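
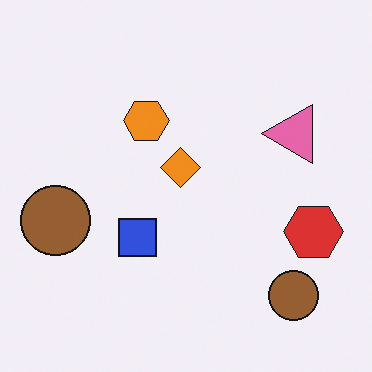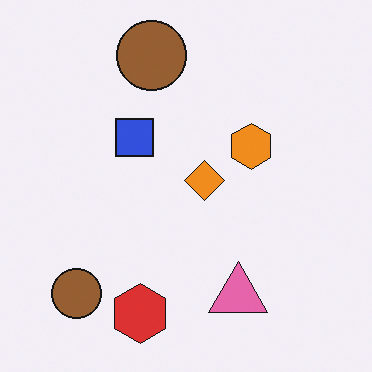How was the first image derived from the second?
Rotated 90° counter-clockwise.

The red hexagon sits in the bottom of the second image and the right of the first — consistent with a whole-image 90° counter-clockwise rotation.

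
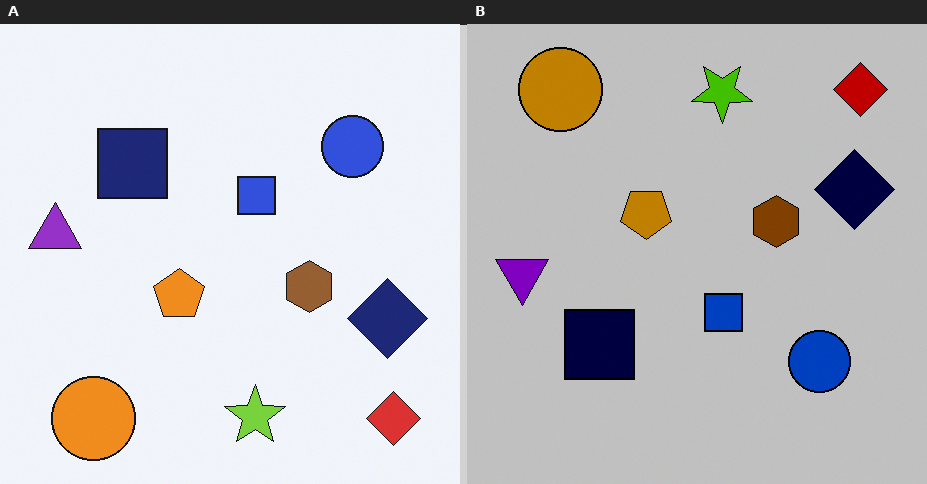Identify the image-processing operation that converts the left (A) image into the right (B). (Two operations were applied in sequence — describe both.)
Aggressively posterized, then flipped vertically (top ↔ bottom).

Each flat color has snapped to a coarser quantized level — most visibly, the near-white background has dropped to a flat grey. The orange circle is in the bottom-left of the left (A) image and the top-left of the right (B) — shapes on opposite sides of the horizontal midline have swapped in a mirror flip.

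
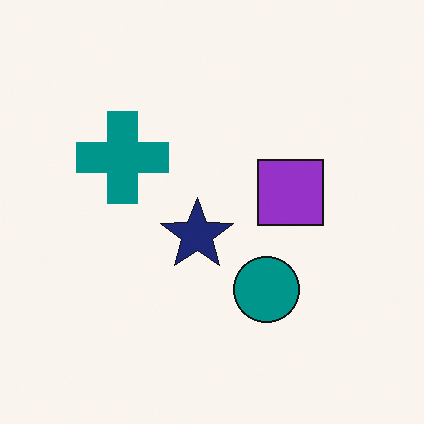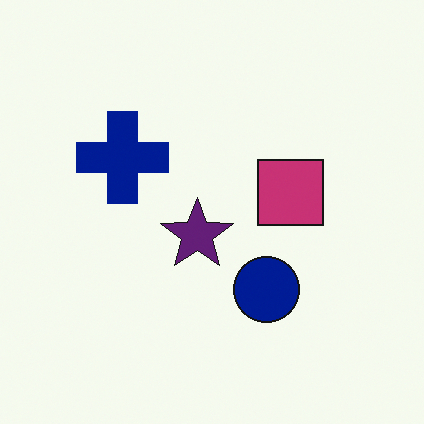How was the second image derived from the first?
This is the original image hue-shifted by a small amount.

Every shape's color has rotated by the same amount around the hue wheel — a uniform hue shift.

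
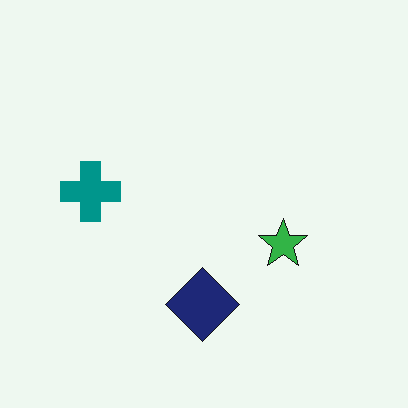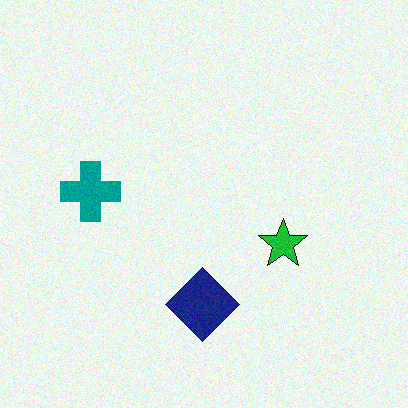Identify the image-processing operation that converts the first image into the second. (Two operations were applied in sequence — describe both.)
This is the original image degraded with a light layer of grain, then slightly oversaturated.

Random speckle covers the whole image, including the flat background. All colors are more vivid — a global saturation change.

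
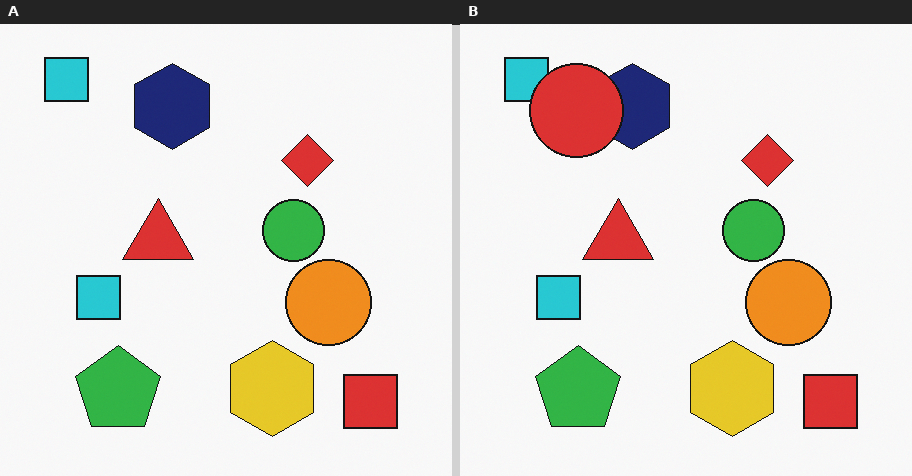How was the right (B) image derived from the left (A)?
Overlaid with an additional red circle.

A red circle appears in the right (B) image that is absent from the left (A).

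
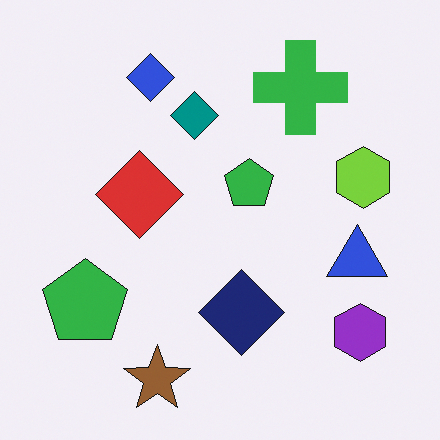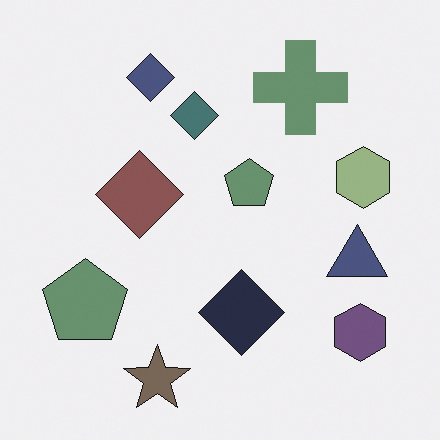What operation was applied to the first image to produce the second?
It was made much more muted (saturation change).

All colors are more muted and greyish — a global saturation change.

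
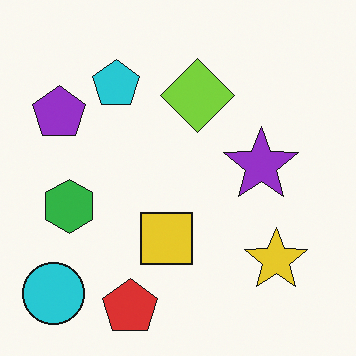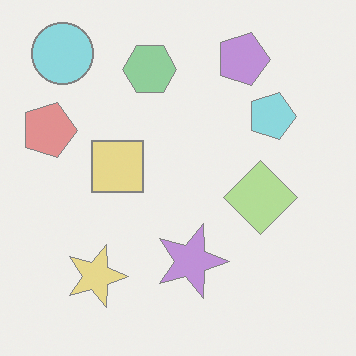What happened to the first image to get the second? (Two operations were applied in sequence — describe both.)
The second image is the first rotated 90° clockwise, then washed out (contrast reduced).

The cyan circle sits in the bottom-left of the first image and the top-left of the second — consistent with a whole-image 90° clockwise rotation. Tones are pushed toward mid-grey across the whole image — a global contrast change.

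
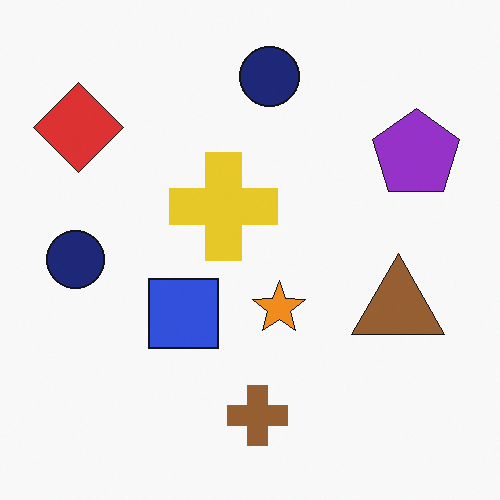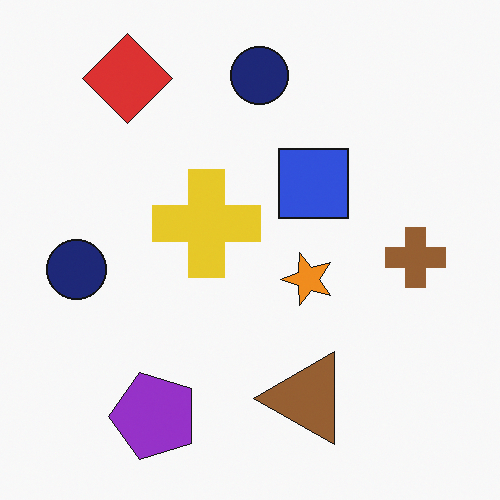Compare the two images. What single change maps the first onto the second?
The transformation is: transposed (reflected across the top-left ↔ bottom-right diagonal).

Shapes have swapped their row and column positions — what was in the top-right is now in the bottom-left — a diagonal reflection.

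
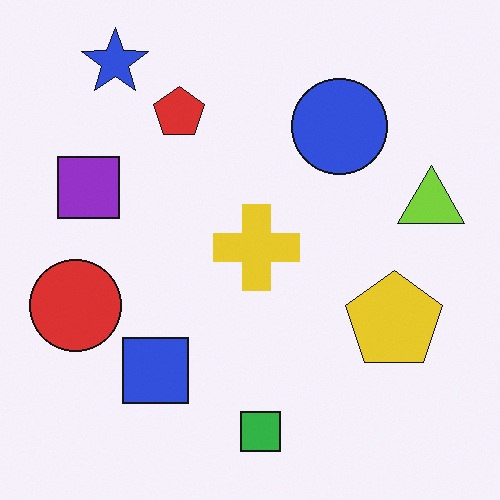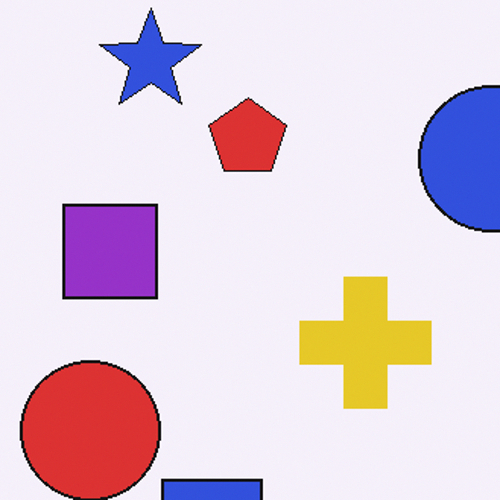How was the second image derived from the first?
Cropped to a modestly smaller region and rescaled.

The visible shapes are larger and the field of view is narrower; shapes near the original edges may be partly or wholly outside the frame — a crop-and-rescale.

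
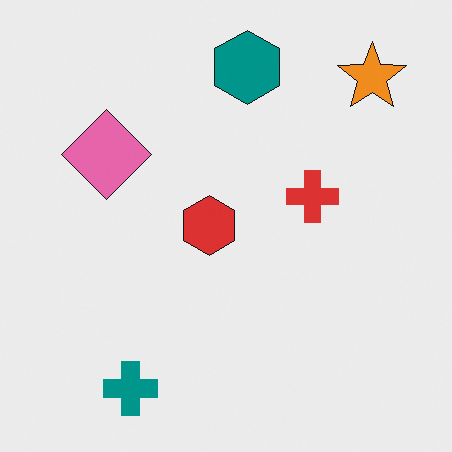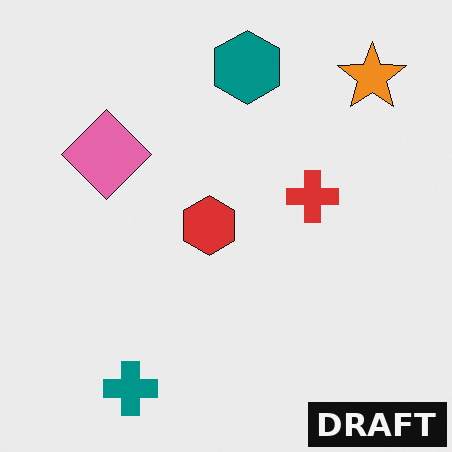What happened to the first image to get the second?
The image was watermarked with the text "DRAFT" in the lower-right corner.

A dark label reading "DRAFT" appears in the lower-right corner.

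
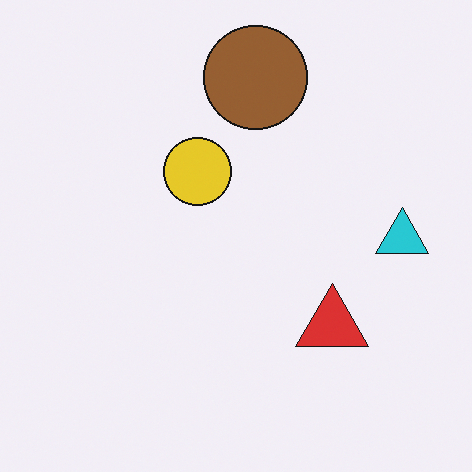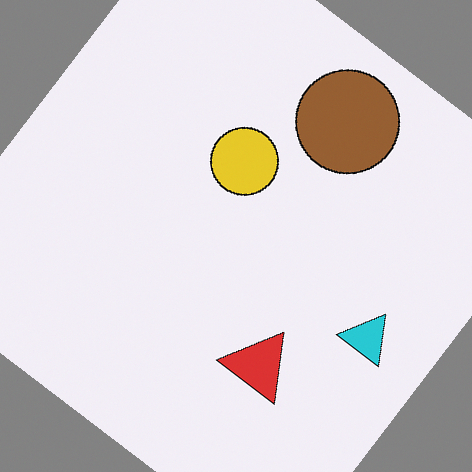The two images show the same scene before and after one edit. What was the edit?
The image was rotated clockwise by a large amount — several tens of degrees.

Every shape is tilted by the same angle and the image corners show triangular fill wedges — a whole-image rotation by a non-right angle.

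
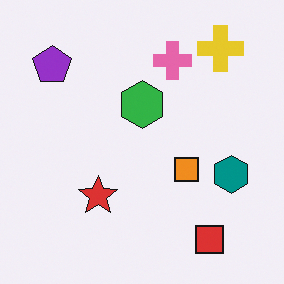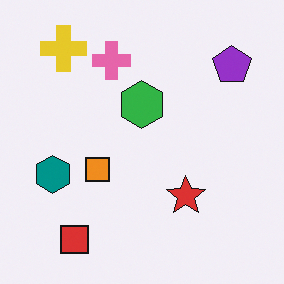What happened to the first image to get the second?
This is the original image flipped horizontally (left ↔ right).

The purple pentagon is in the top-left of the first image and the top-right of the second — shapes on opposite sides of the vertical midline have swapped in a mirror flip.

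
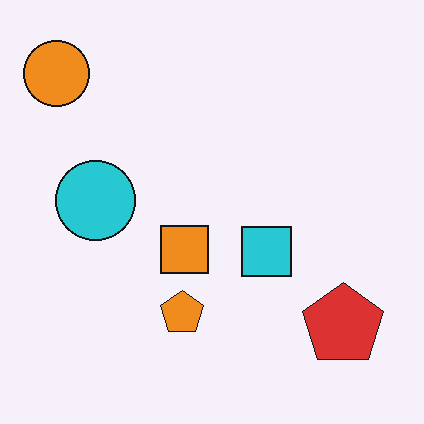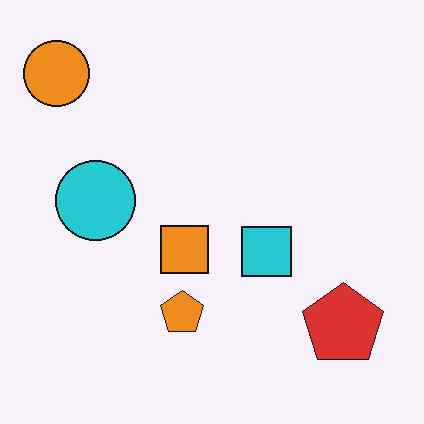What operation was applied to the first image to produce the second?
It was JPEG-compressed with visible artifacts.

Blocky 8×8 compression artifacts appear around shape edges and the flat background shows ringing — characteristic JPEG degradation.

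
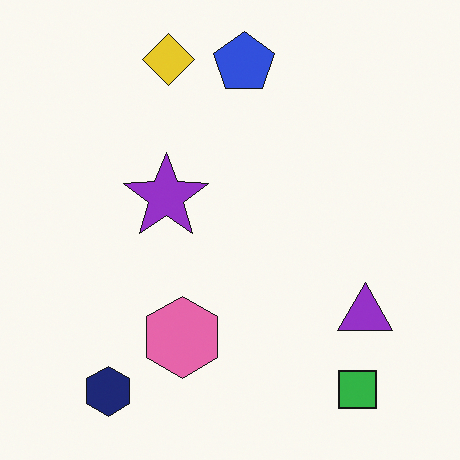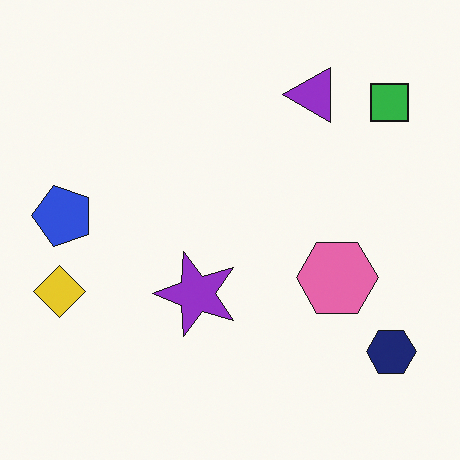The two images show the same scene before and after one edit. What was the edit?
The second image is the first rotated 90° counter-clockwise.

The green square sits in the bottom-right of the first image and the top-right of the second — consistent with a whole-image 90° counter-clockwise rotation.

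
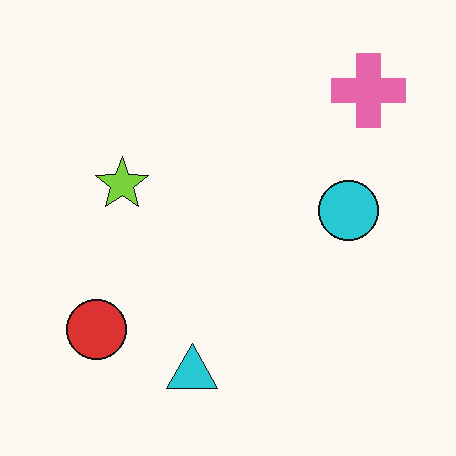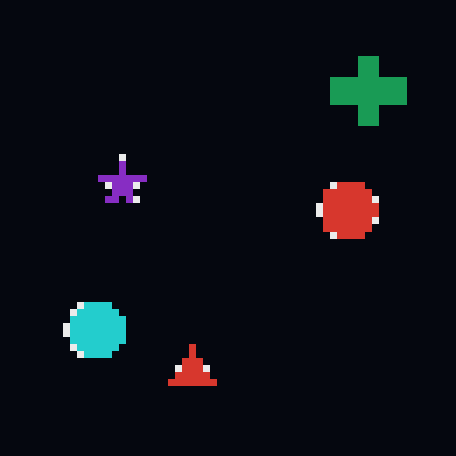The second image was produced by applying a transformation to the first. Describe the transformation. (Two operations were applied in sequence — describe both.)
This is the original image pixelated into visible square blocks, then color-inverted (negative).

Shapes are reduced to large square blocks; fine edges and outlines are lost — a downscale-then-upscale (mosaic) effect. The light background has become dark and every shape's color is its complement — a photographic negative.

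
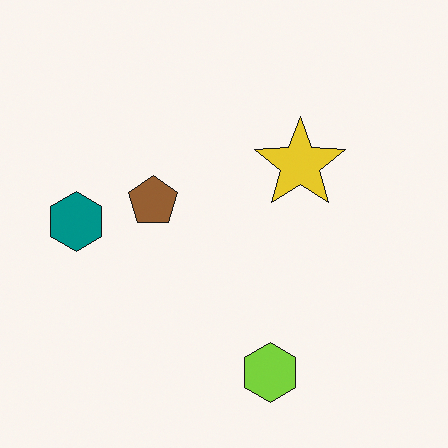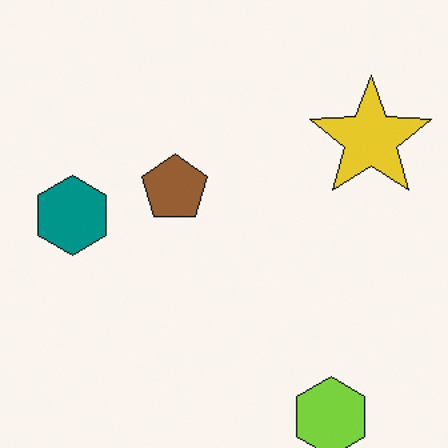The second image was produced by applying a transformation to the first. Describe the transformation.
The transformation is: cropped slightly and scaled back up.

The visible shapes are larger and the field of view is narrower; shapes near the original edges may be partly or wholly outside the frame — a crop-and-rescale.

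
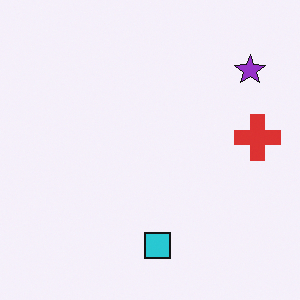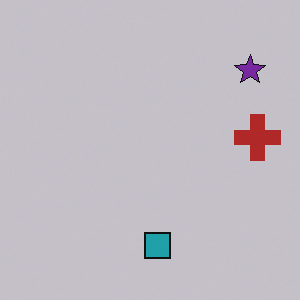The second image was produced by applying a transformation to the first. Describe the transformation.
This is the original image darkened a little.

Every pixel — background and shapes alike — is uniformly darkened.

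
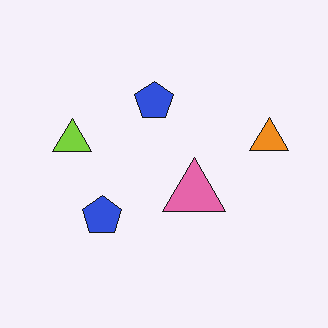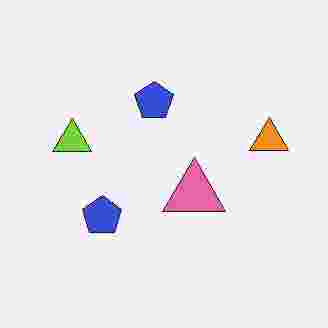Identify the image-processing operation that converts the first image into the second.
The second image is the first heavily JPEG-compressed with obvious blocking artifacts.

Blocky 8×8 compression artifacts appear around shape edges and the flat background shows ringing — characteristic JPEG degradation.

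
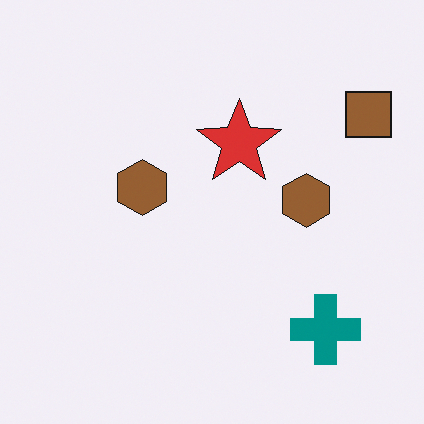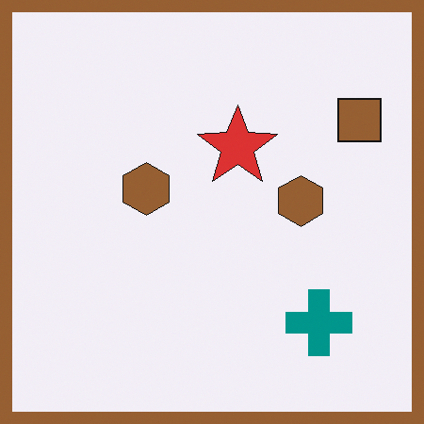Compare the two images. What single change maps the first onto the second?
The second image is the first framed with a brown border.

A solid brown frame runs around the edge of the second image, with the content slightly shrunk inside it.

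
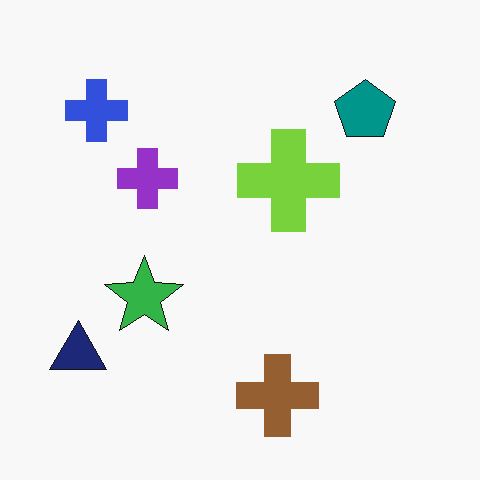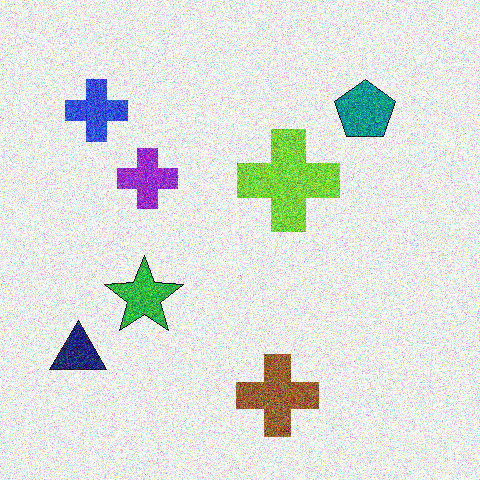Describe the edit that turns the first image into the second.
The transformation is: degraded with heavy additive noise.

Random speckle covers the whole image, including the flat background.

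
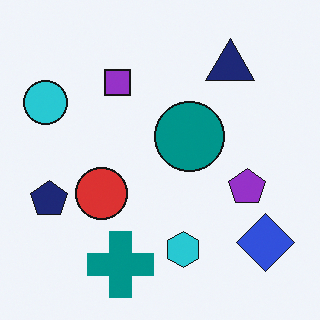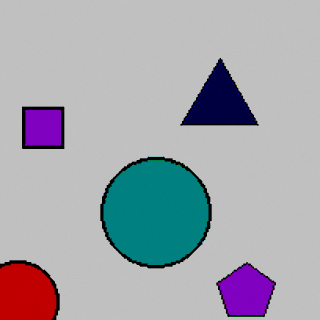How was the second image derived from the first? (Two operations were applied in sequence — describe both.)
It was cropped slightly and scaled back up, then aggressively posterized.

The visible shapes are larger and the field of view is narrower; shapes near the original edges may be partly or wholly outside the frame — a crop-and-rescale. Each flat color has snapped to a coarser quantized level — most visibly, the near-white background has dropped to a flat grey.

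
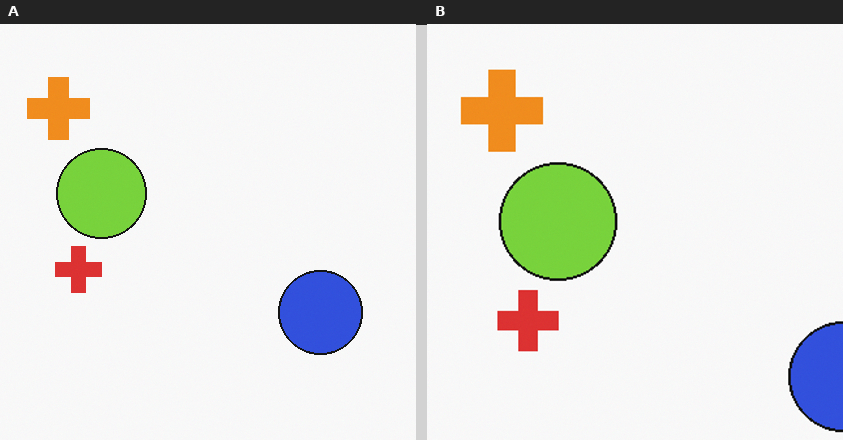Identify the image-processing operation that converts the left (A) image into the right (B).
It was cropped to a modestly smaller region and rescaled.

The visible shapes are larger and the field of view is narrower; shapes near the original edges may be partly or wholly outside the frame — a crop-and-rescale.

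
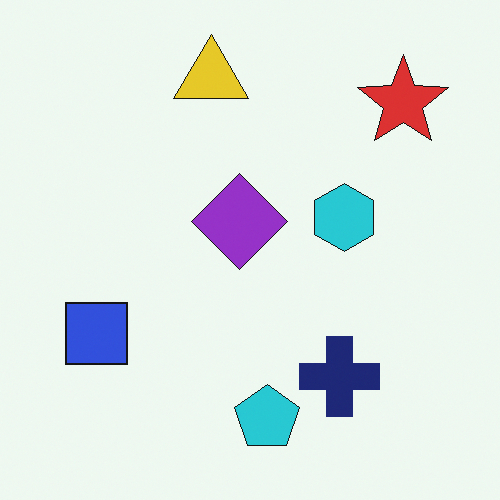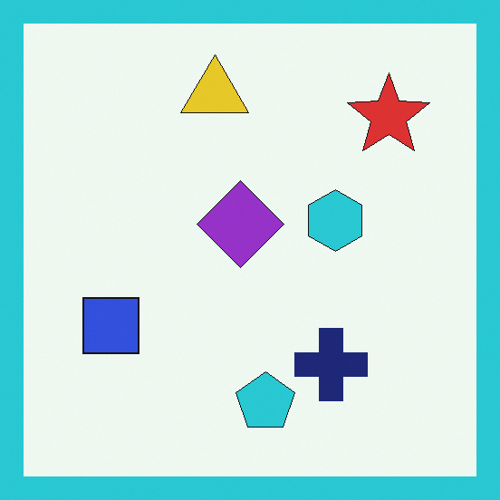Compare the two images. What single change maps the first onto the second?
It was framed with a cyan border.

A solid cyan frame runs around the edge of the second image, with the content slightly shrunk inside it.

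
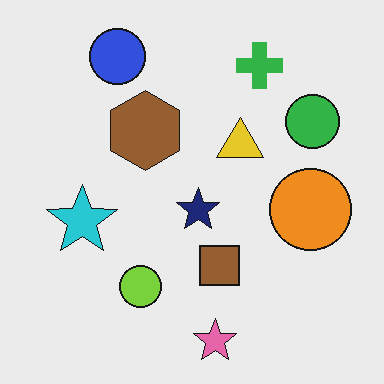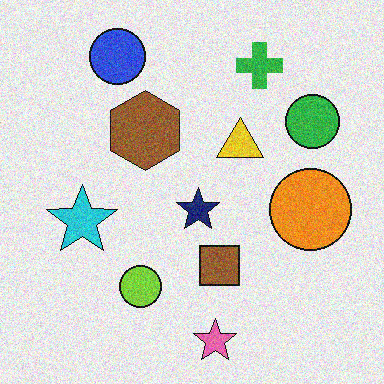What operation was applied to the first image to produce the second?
This is the original image degraded with moderate additive noise.

Random speckle covers the whole image, including the flat background.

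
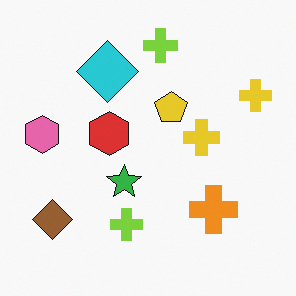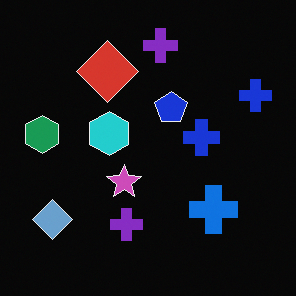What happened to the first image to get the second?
The image was color-inverted (negative).

The light background has become dark and every shape's color is its complement — a photographic negative.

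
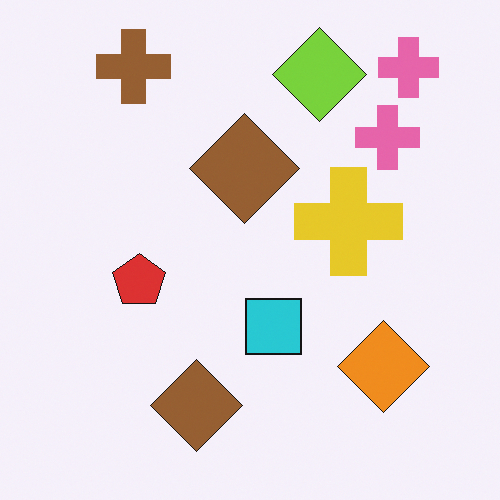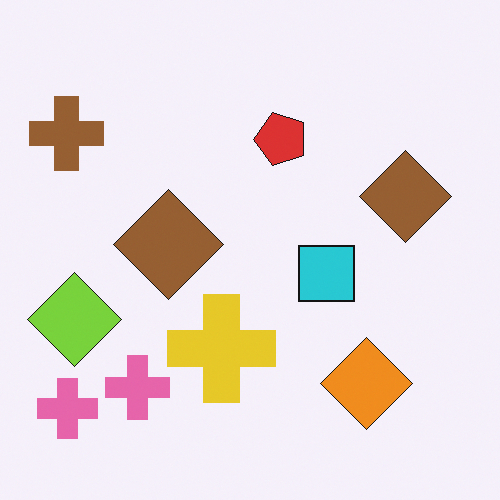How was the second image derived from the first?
The transformation is: transposed (reflected across the top-left ↔ bottom-right diagonal).

Shapes have swapped their row and column positions — what was in the top-right is now in the bottom-left — a diagonal reflection.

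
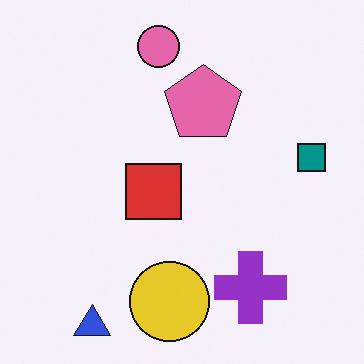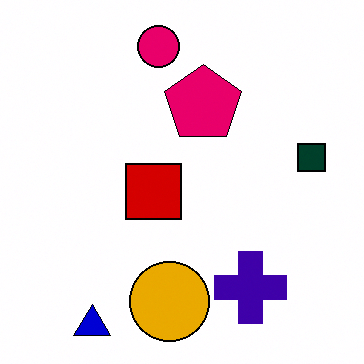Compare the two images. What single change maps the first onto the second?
The transformation is: boosted in contrast.

Tones are pushed away from mid-grey across the whole image — a global contrast change.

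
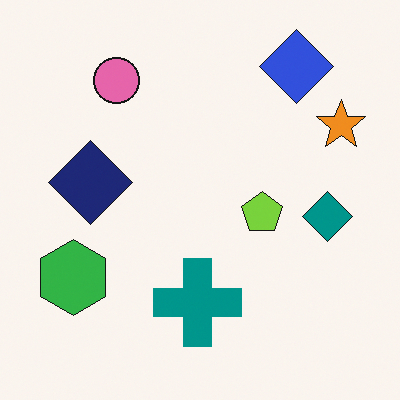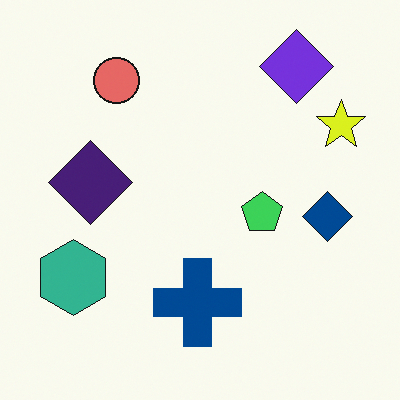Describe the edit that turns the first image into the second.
Hue-shifted slightly.

Every shape's color has rotated by the same amount around the hue wheel — a uniform hue shift.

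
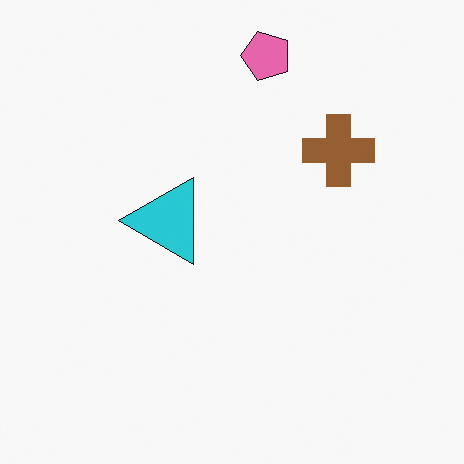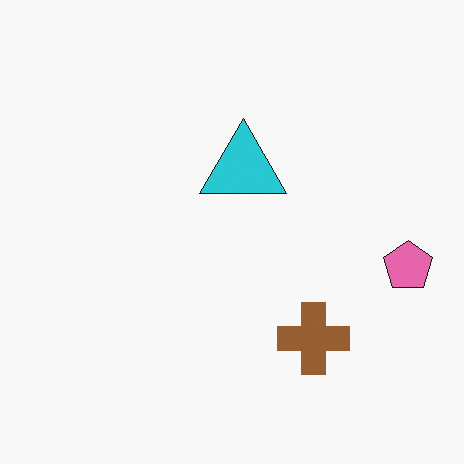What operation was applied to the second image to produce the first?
It was rotated 90° counter-clockwise.

The pink pentagon sits in the right of the second image and the top of the first — consistent with a whole-image 90° counter-clockwise rotation.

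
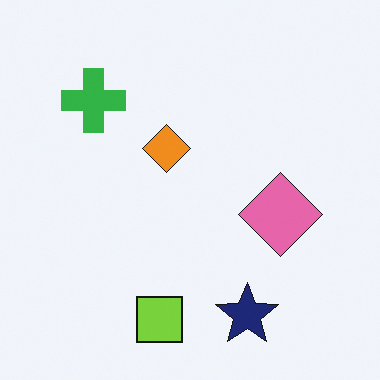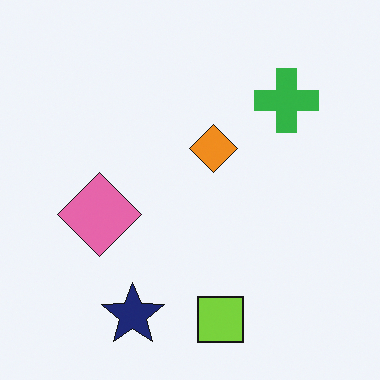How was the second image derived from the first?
This is the original image flipped horizontally (left ↔ right).

The green cross is in the top-left of the first image and the top-right of the second — shapes on opposite sides of the vertical midline have swapped in a mirror flip.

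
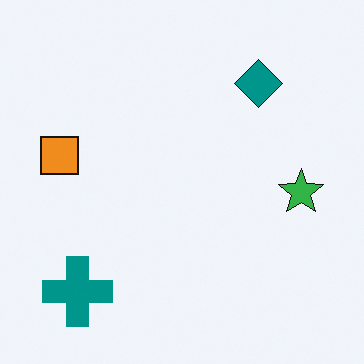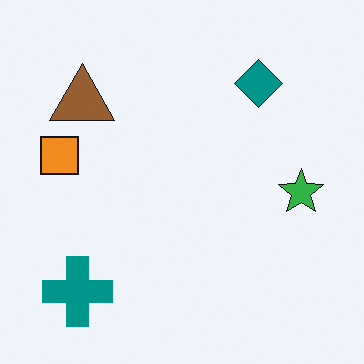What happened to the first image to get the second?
The image was overlaid with an additional brown triangle.

A brown triangle appears in the second image that is absent from the first.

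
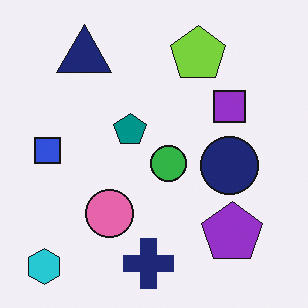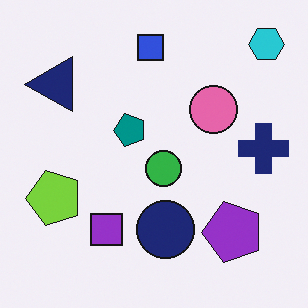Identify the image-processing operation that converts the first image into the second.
The second image is the first transposed (reflected across the top-left ↔ bottom-right diagonal).

Shapes have swapped their row and column positions — what was in the top-right is now in the bottom-left — a diagonal reflection.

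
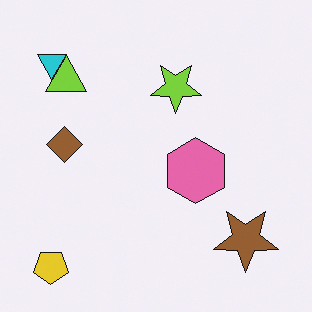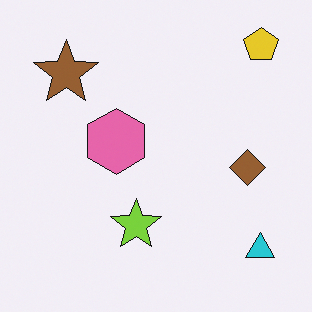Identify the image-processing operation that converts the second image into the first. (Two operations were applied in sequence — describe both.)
This is the original image rotated 180°, then overlaid with an additional lime triangle.

The yellow pentagon sits in the top-right of the second image and the bottom-left of the first — consistent with a whole-image 180° rotation. A lime triangle appears in the first image that is absent from the second.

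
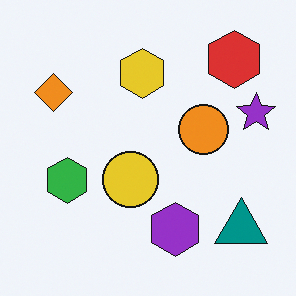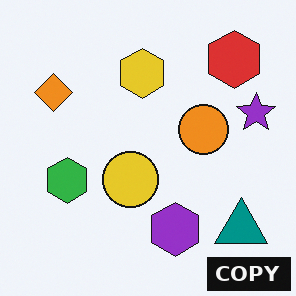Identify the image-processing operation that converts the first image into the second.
Watermarked with the text "COPY" in the lower-right corner.

A dark label reading "COPY" appears in the lower-right corner.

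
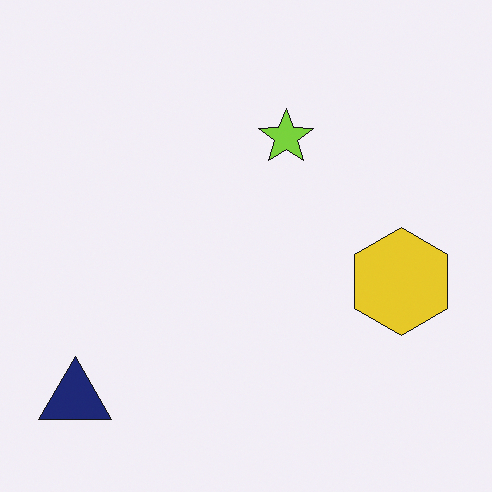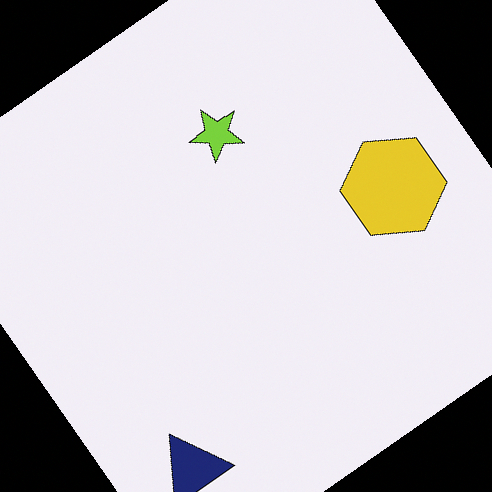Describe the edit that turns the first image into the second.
Rotated counter-clockwise by a large amount — several tens of degrees.

Every shape is tilted by the same angle and the image corners show triangular fill wedges — a whole-image rotation by a non-right angle.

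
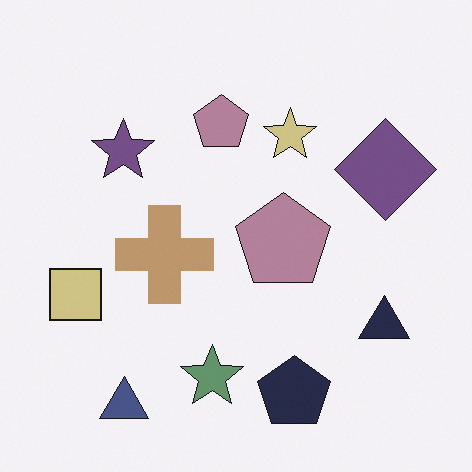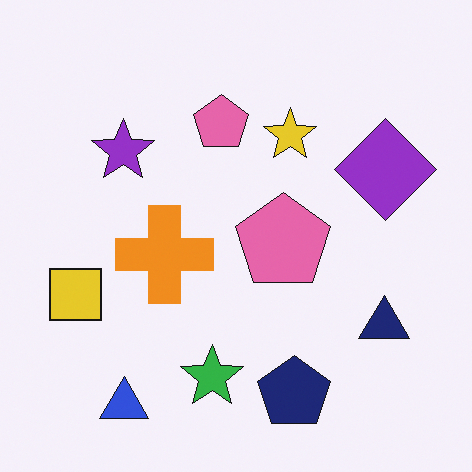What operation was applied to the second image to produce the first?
The first image is the second made much more muted (saturation change).

All colors are more muted and greyish — a global saturation change.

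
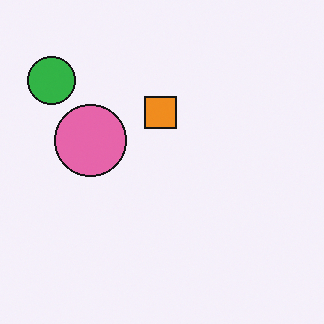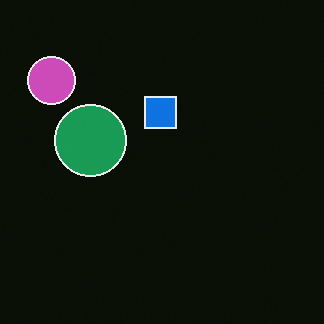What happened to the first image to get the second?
It was color-inverted (negative).

The light background has become dark and every shape's color is its complement — a photographic negative.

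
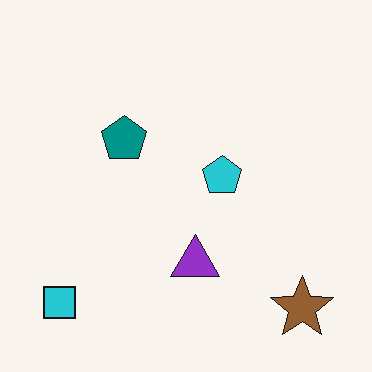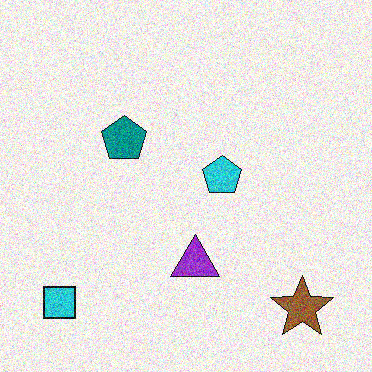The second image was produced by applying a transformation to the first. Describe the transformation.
It was degraded with heavy additive noise.

Random speckle covers the whole image, including the flat background.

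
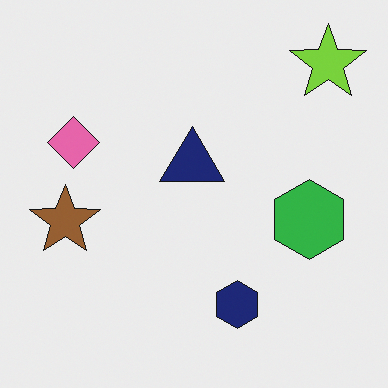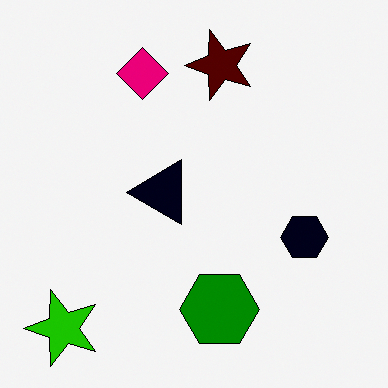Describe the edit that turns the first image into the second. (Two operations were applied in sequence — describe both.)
This is the original image given much higher contrast, then transposed (reflected across the top-left ↔ bottom-right diagonal).

Tones are pushed away from mid-grey across the whole image — a global contrast change. Shapes have swapped their row and column positions — what was in the top-right is now in the bottom-left — a diagonal reflection.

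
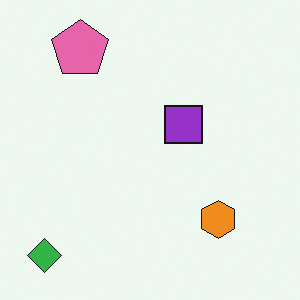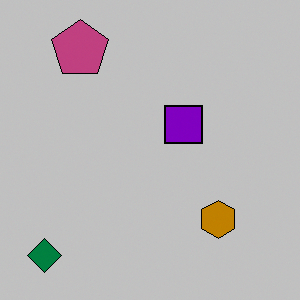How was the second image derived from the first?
The transformation is: aggressively posterized.

Each flat color has snapped to a coarser quantized level — most visibly, the near-white background has dropped to a flat grey.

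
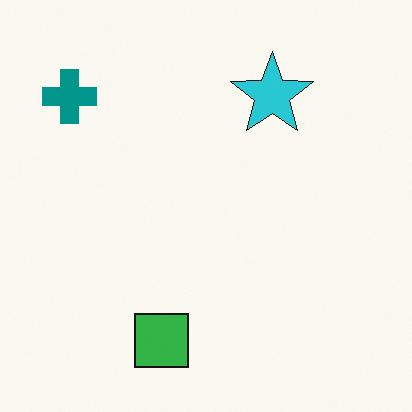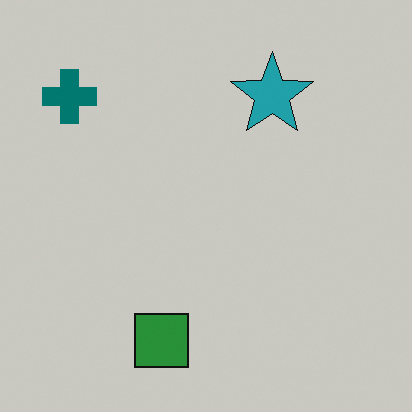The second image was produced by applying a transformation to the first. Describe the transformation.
It was slightly darkened.

Every pixel — background and shapes alike — is uniformly darkened.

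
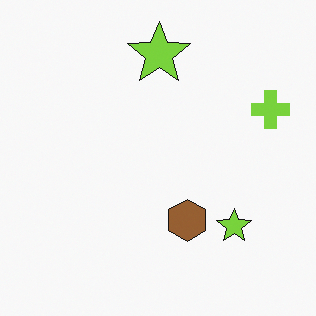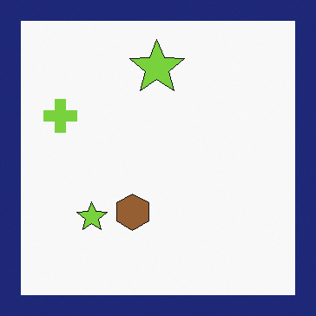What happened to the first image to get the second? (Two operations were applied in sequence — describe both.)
This is the original image flipped horizontally (left ↔ right), then framed with a navy border.

The lime cross is in the right of the first image and the left of the second — shapes on opposite sides of the vertical midline have swapped in a mirror flip. A solid navy frame runs around the edge of the second image, with the content slightly shrunk inside it.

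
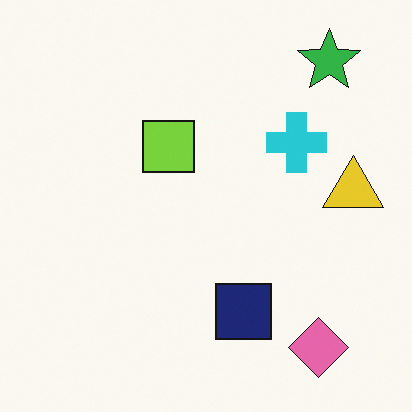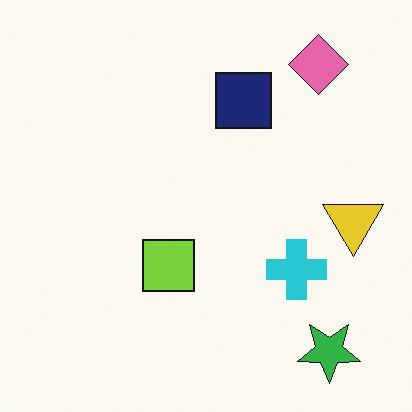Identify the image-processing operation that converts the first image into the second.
The second image is the first flipped vertically (top ↔ bottom).

The green star is in the top-right of the first image and the bottom-right of the second — shapes on opposite sides of the horizontal midline have swapped in a mirror flip.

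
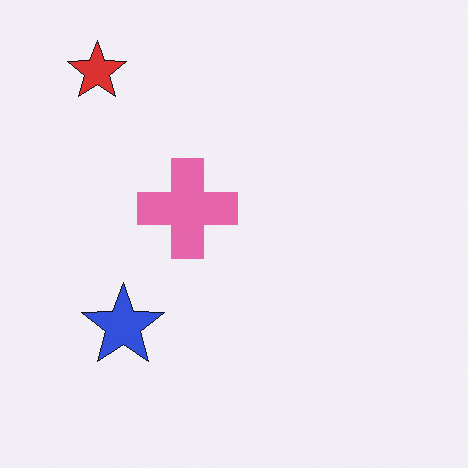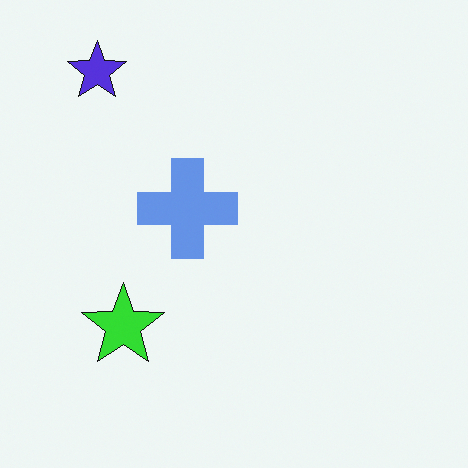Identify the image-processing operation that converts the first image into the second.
It was hue-shifted through roughly half the color wheel.

Every shape's color has rotated by the same amount around the hue wheel — a uniform hue shift.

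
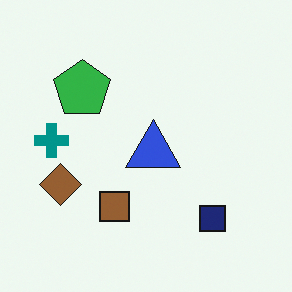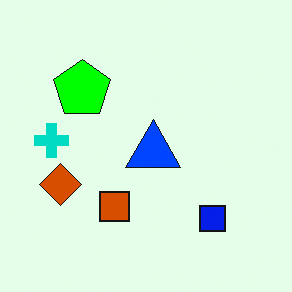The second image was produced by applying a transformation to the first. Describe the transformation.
Made much more vivid (saturation change).

All colors are more vivid — a global saturation change.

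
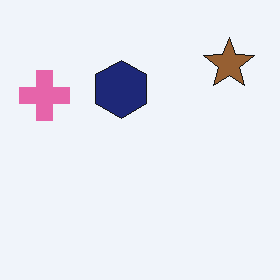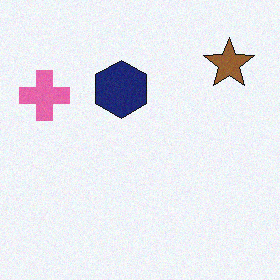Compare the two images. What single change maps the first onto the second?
This is the original image degraded with a light layer of grain.

Random speckle covers the whole image, including the flat background.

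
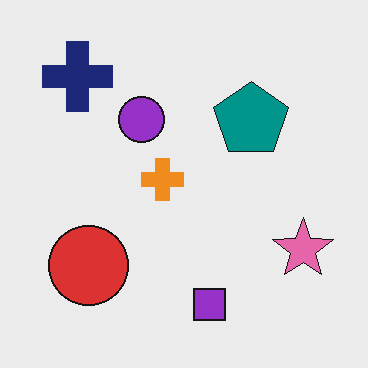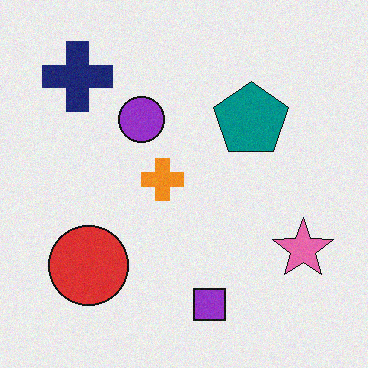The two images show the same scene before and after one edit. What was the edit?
This is the original image degraded with a light layer of grain.

Random speckle covers the whole image, including the flat background.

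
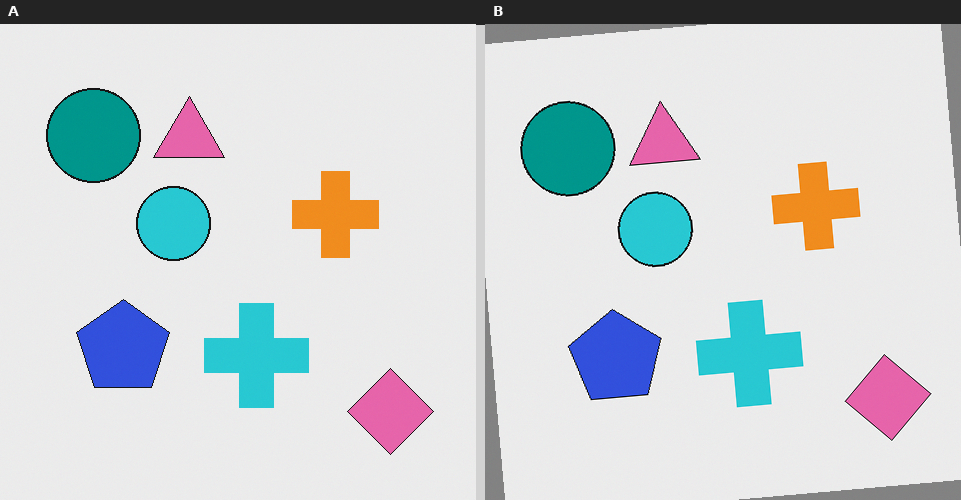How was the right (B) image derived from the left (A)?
Rotated counter-clockwise by a few degrees.

Every shape is tilted by the same angle and the image corners show triangular fill wedges — a whole-image rotation by a non-right angle.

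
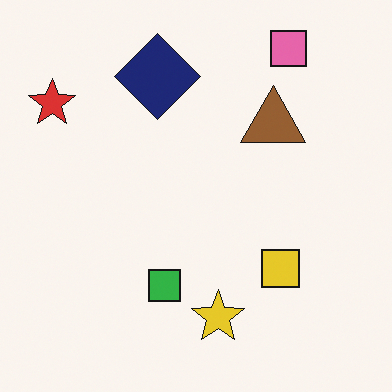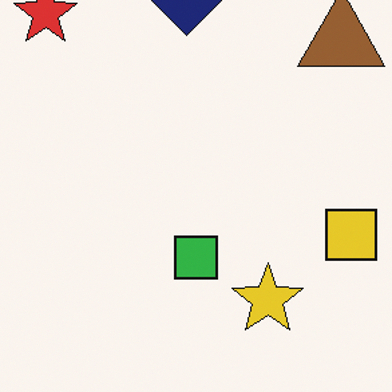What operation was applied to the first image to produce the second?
This is the original image cropped to a modestly smaller region and rescaled.

The visible shapes are larger and the field of view is narrower; shapes near the original edges may be partly or wholly outside the frame — a crop-and-rescale.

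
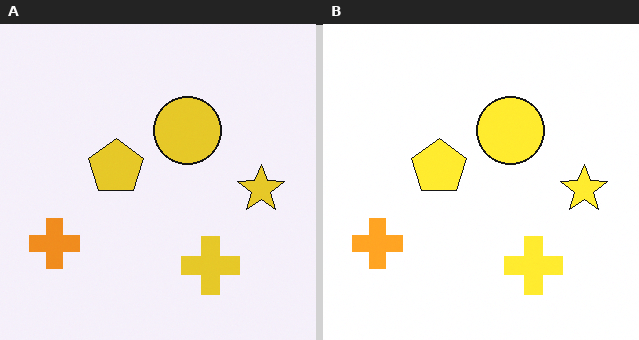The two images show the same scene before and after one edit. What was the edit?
Slightly brightened.

Every pixel — background and shapes alike — is uniformly brightened.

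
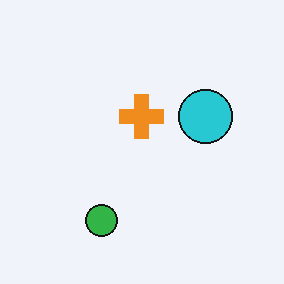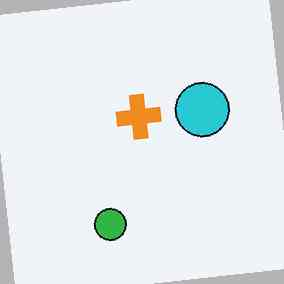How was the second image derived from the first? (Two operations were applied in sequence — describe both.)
The image was rotated counter-clockwise by a few degrees, then JPEG-compressed with visible artifacts.

Every shape is tilted by the same angle and the image corners show triangular fill wedges — a whole-image rotation by a non-right angle. Blocky 8×8 compression artifacts appear around shape edges and the flat background shows ringing — characteristic JPEG degradation.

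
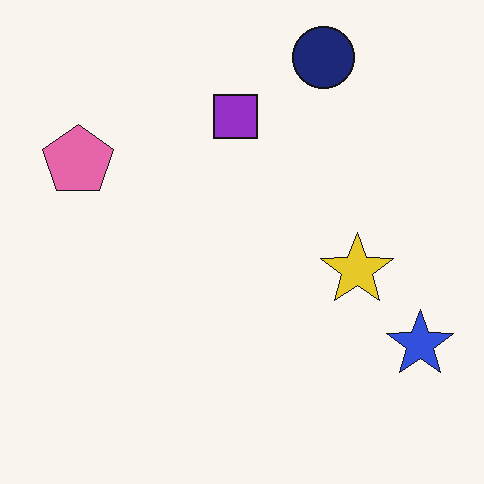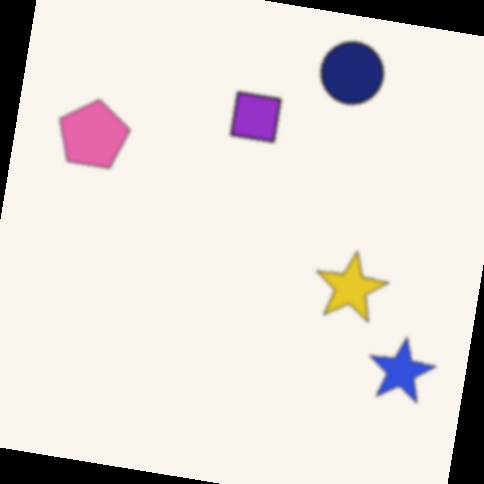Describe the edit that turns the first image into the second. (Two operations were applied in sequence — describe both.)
It was lightly blurred, then rotated clockwise by a small amount.

Shape edges and outlines are uniformly softened across the whole image. Every shape is tilted by the same angle and the image corners show triangular fill wedges — a whole-image rotation by a non-right angle.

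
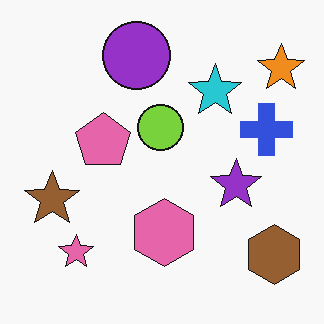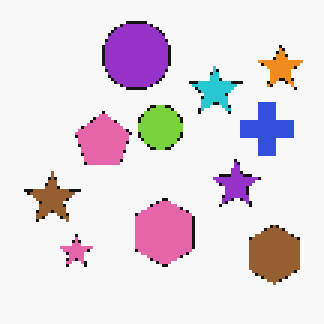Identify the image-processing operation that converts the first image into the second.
The second image is the first lightly pixelated (a mild mosaic effect).

Shapes are reduced to large square blocks; fine edges and outlines are lost — a downscale-then-upscale (mosaic) effect.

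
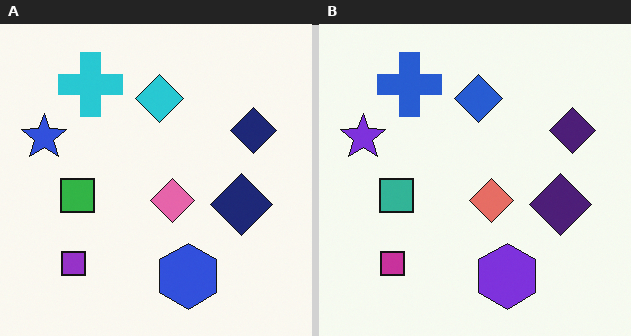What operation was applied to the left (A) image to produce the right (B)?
The image was hue-shifted slightly.

Every shape's color has rotated by the same amount around the hue wheel — a uniform hue shift.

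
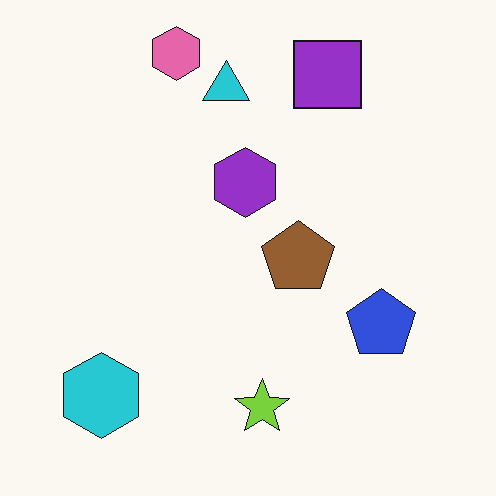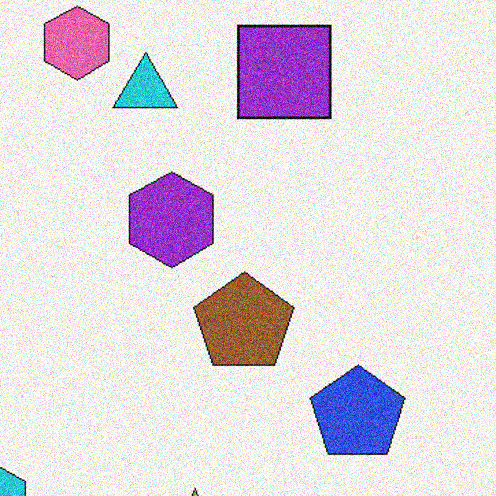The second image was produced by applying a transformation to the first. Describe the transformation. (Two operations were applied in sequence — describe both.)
This is the original image cropped slightly and scaled back up, then degraded with moderate additive noise.

The visible shapes are larger and the field of view is narrower; shapes near the original edges may be partly or wholly outside the frame — a crop-and-rescale. Random speckle covers the whole image, including the flat background.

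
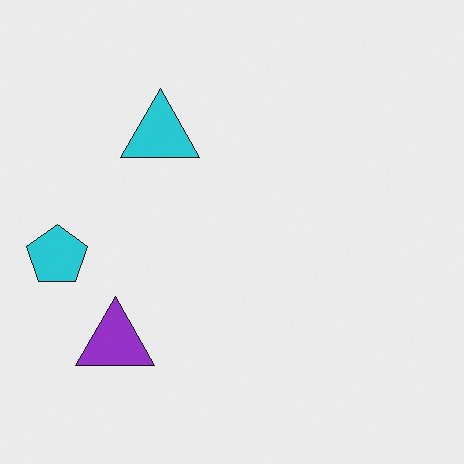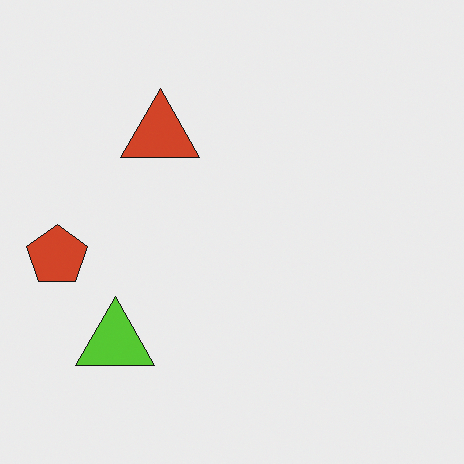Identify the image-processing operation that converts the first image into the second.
The image was hue-shifted through roughly half the color wheel.

Every shape's color has rotated by the same amount around the hue wheel — a uniform hue shift.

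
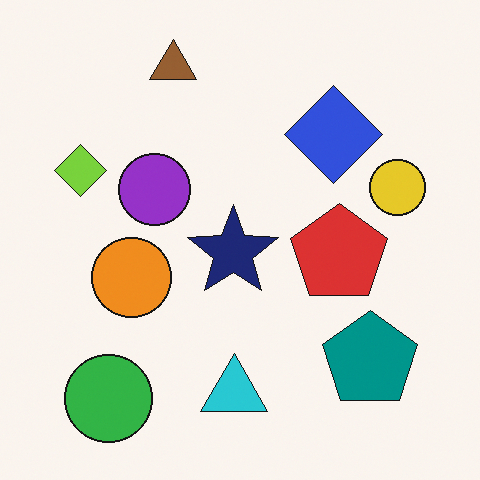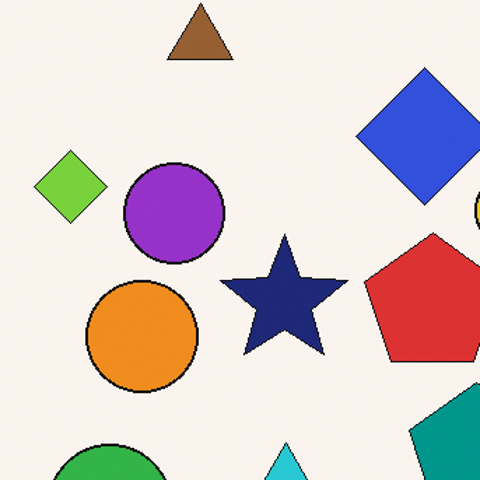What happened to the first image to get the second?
The second image is the first cropped to a modestly smaller region and rescaled.

The visible shapes are larger and the field of view is narrower; shapes near the original edges may be partly or wholly outside the frame — a crop-and-rescale.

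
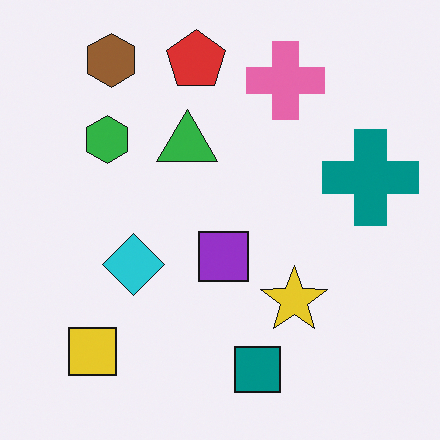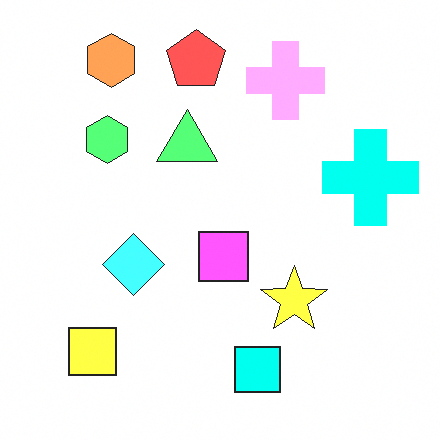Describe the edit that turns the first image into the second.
This is the original image noticeably brightened.

Every pixel — background and shapes alike — is uniformly brightened.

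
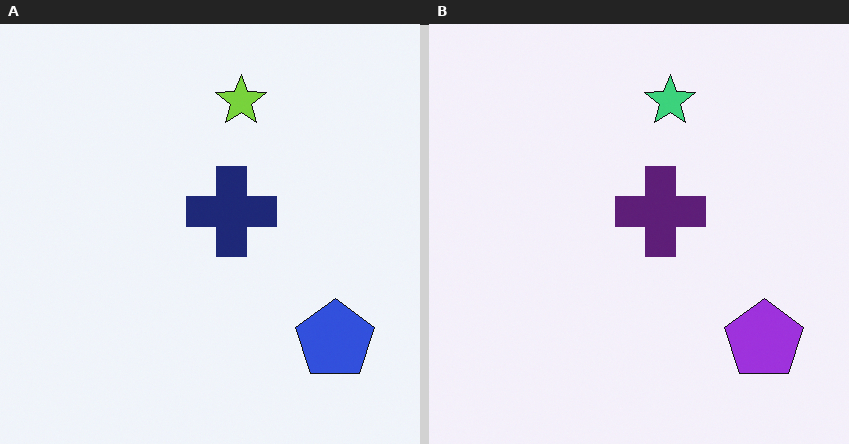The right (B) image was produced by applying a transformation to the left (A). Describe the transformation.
This is the original image hue-shifted by a small amount.

Every shape's color has rotated by the same amount around the hue wheel — a uniform hue shift.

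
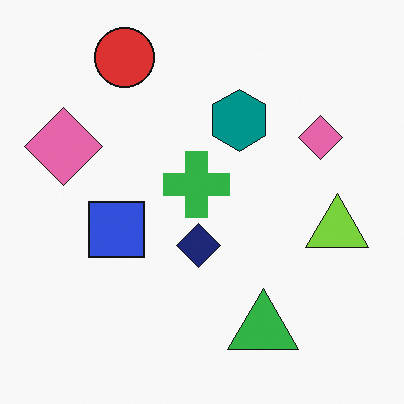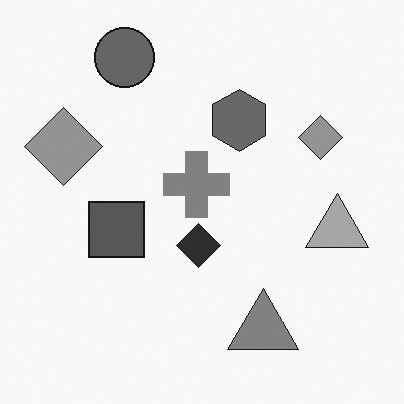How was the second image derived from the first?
The transformation is: converted to grayscale.

All color is removed — every shape is now a shade of grey.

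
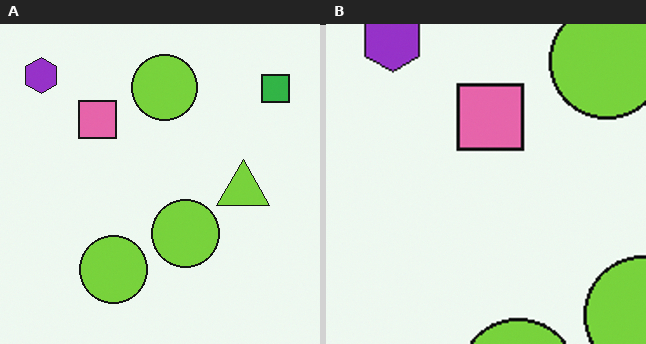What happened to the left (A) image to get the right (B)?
This is the original image cropped tightly and scaled back up.

The visible shapes are larger and the field of view is narrower; shapes near the original edges may be partly or wholly outside the frame — a crop-and-rescale.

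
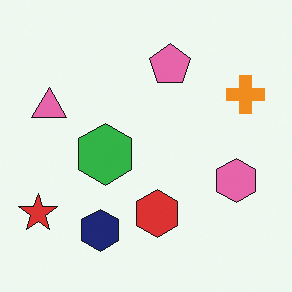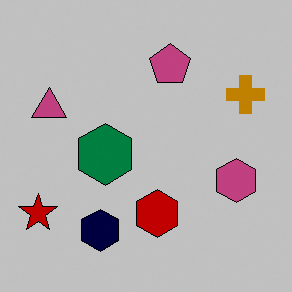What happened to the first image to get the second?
This is the original image aggressively posterized.

Each flat color has snapped to a coarser quantized level — most visibly, the near-white background has dropped to a flat grey.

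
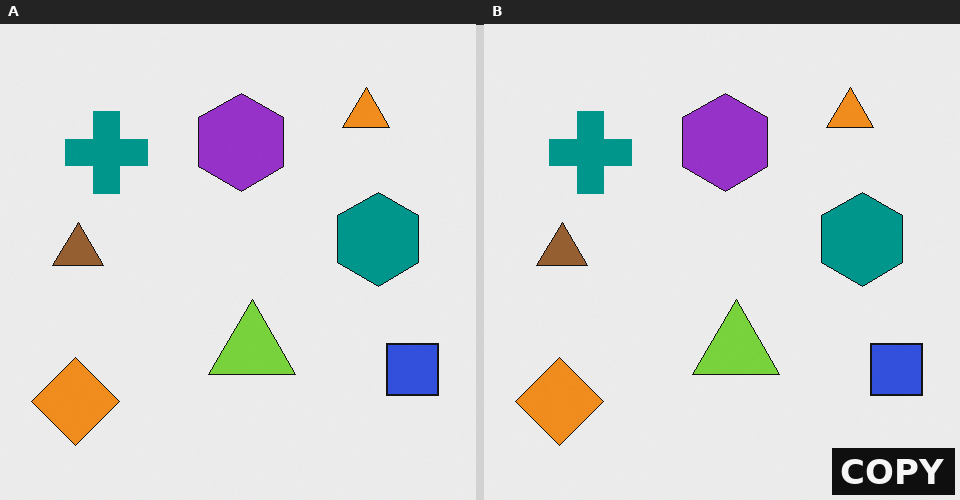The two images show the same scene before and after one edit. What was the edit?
This is the original image watermarked with the text "COPY" in the lower-right corner.

A dark label reading "COPY" appears in the lower-right corner.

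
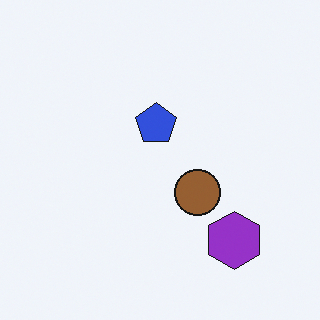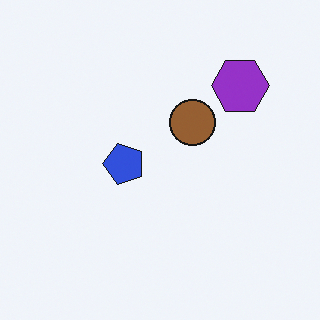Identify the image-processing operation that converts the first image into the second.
The image was rotated 90° counter-clockwise.

The purple hexagon sits in the bottom-right of the first image and the top-right of the second — consistent with a whole-image 90° counter-clockwise rotation.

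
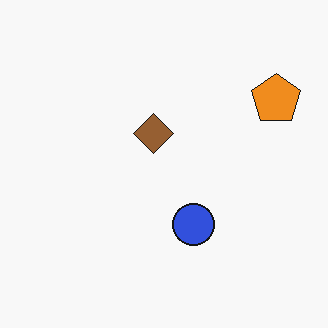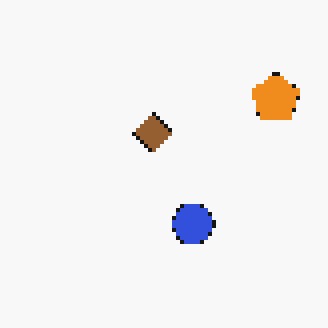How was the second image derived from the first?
The image was mildly pixelated.

Shapes are reduced to large square blocks; fine edges and outlines are lost — a downscale-then-upscale (mosaic) effect.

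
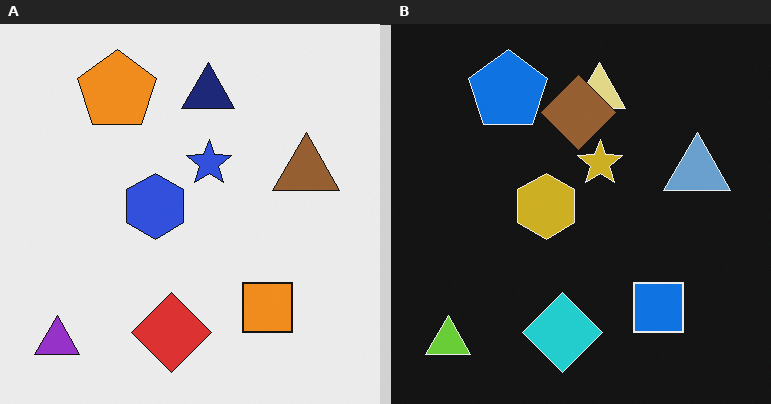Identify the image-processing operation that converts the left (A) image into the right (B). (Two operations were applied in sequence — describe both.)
The image was color-inverted (negative), then overlaid with an additional brown diamond.

The light background has become dark and every shape's color is its complement — a photographic negative. A brown diamond appears in the right (B) image that is absent from the left (A).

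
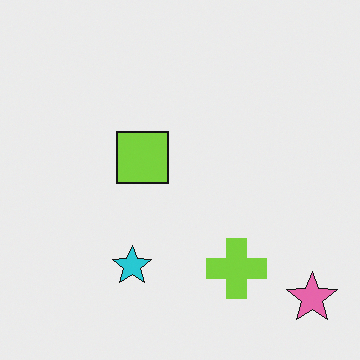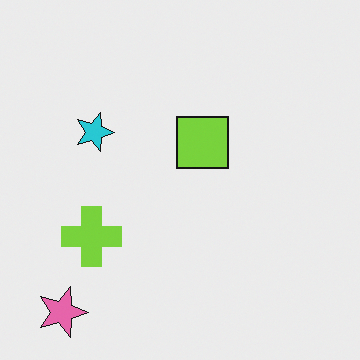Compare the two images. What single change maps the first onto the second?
The transformation is: rotated 90° clockwise.

The pink star sits in the bottom-right of the first image and the bottom-left of the second — consistent with a whole-image 90° clockwise rotation.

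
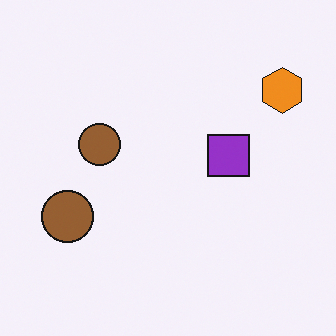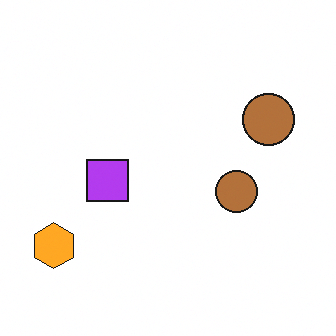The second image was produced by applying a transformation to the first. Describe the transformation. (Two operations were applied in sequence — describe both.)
It was slightly brightened, then rotated 180°.

Every pixel — background and shapes alike — is uniformly brightened. The orange hexagon sits in the top-right of the first image and the bottom-left of the second — consistent with a whole-image 180° rotation.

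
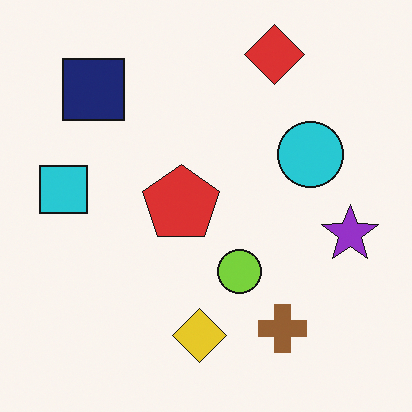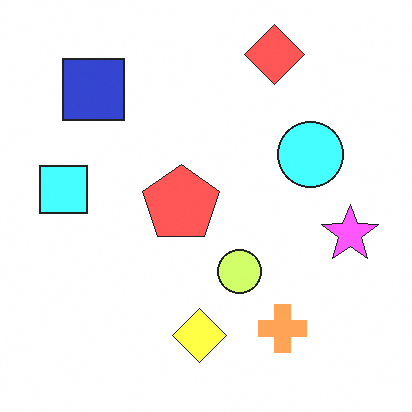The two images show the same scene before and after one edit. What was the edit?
The image was noticeably brightened.

Every pixel — background and shapes alike — is uniformly brightened.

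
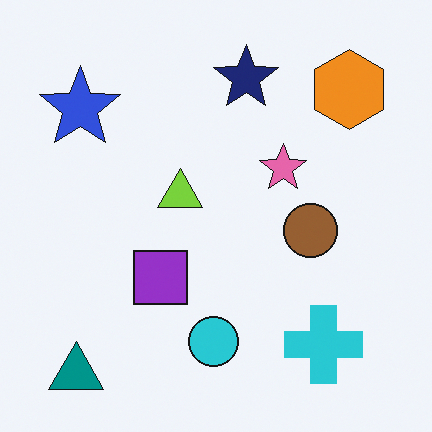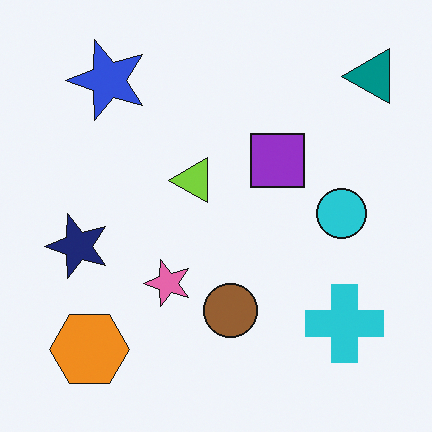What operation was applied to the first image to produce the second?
The transformation is: transposed (reflected across the top-left ↔ bottom-right diagonal).

Shapes have swapped their row and column positions — what was in the top-right is now in the bottom-left — a diagonal reflection.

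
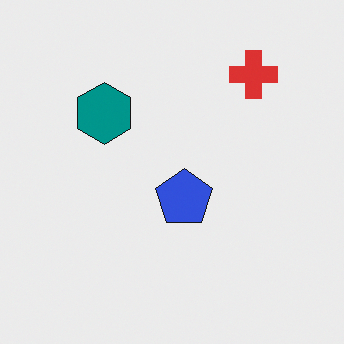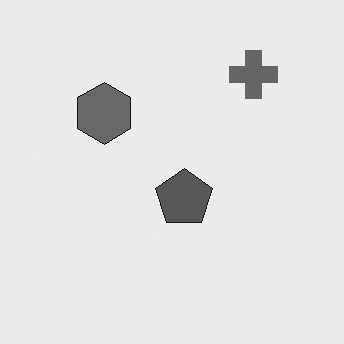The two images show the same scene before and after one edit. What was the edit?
The transformation is: converted to grayscale.

All color is removed — every shape is now a shade of grey.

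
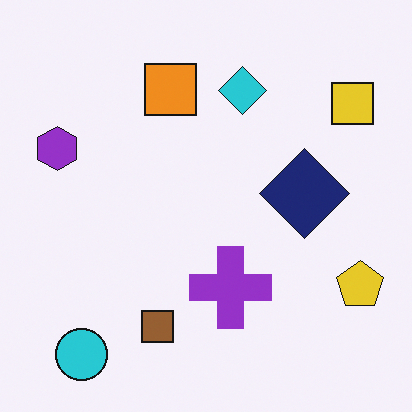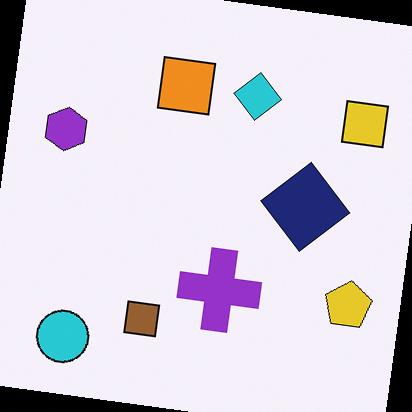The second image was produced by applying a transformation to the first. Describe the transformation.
Rotated clockwise by a few degrees.

Every shape is tilted by the same angle and the image corners show triangular fill wedges — a whole-image rotation by a non-right angle.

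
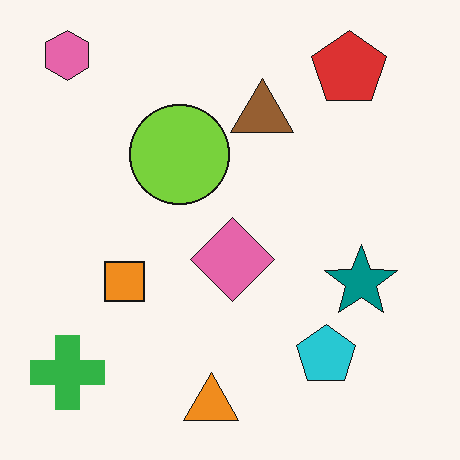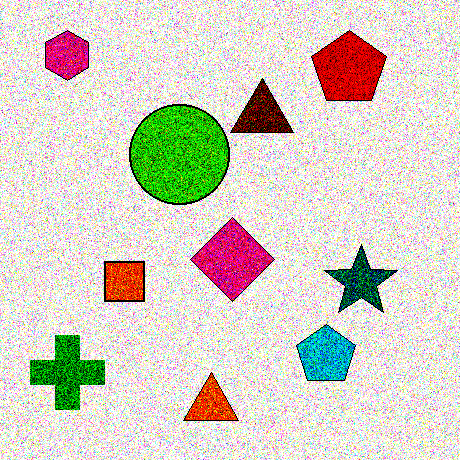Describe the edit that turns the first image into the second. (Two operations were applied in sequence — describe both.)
The image was degraded with a thick layer of grain, then boosted in contrast.

Random speckle covers the whole image, including the flat background. Tones are pushed away from mid-grey across the whole image — a global contrast change.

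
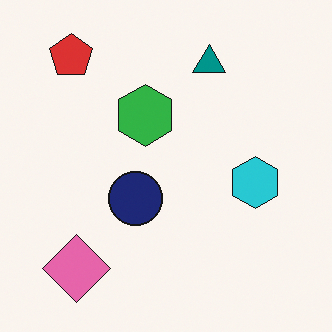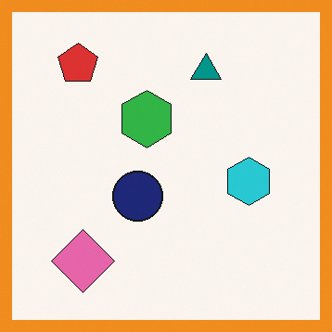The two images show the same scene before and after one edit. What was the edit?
The second image is the first framed with a orange border.

A solid orange frame runs around the edge of the second image, with the content slightly shrunk inside it.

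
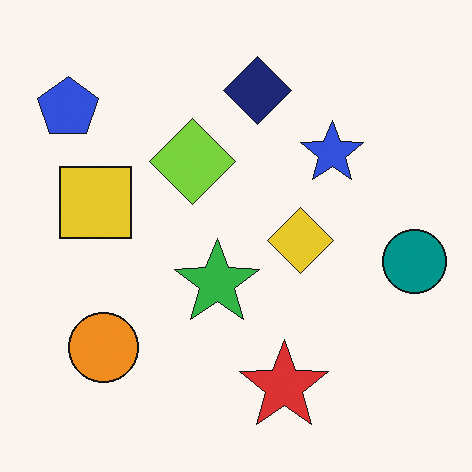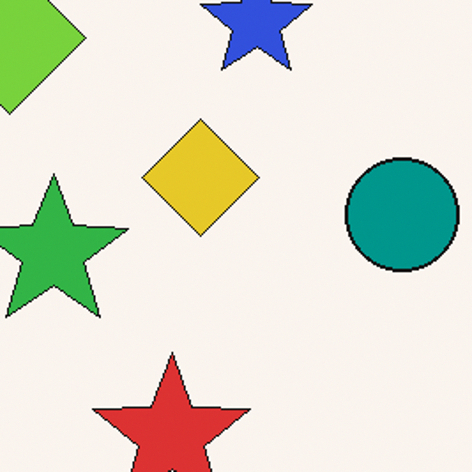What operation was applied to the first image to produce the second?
The image was cropped tightly and scaled back up.

The visible shapes are larger and the field of view is narrower; shapes near the original edges may be partly or wholly outside the frame — a crop-and-rescale.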